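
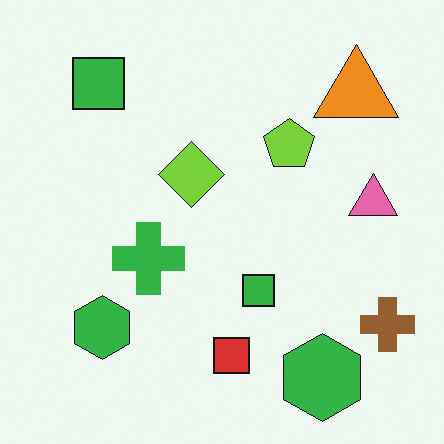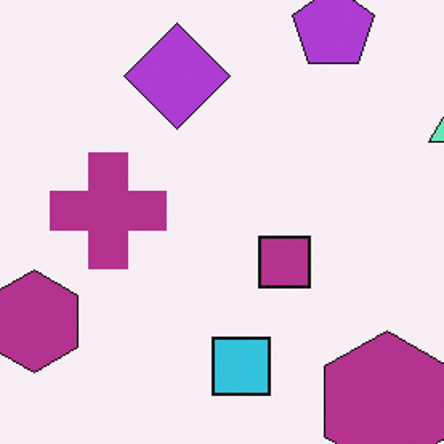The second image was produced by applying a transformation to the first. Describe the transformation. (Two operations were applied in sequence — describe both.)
The image was hue-shifted through roughly half the color wheel, then cropped to a modestly smaller region and rescaled.

Every shape's color has rotated by the same amount around the hue wheel — a uniform hue shift. The visible shapes are larger and the field of view is narrower; shapes near the original edges may be partly or wholly outside the frame — a crop-and-rescale.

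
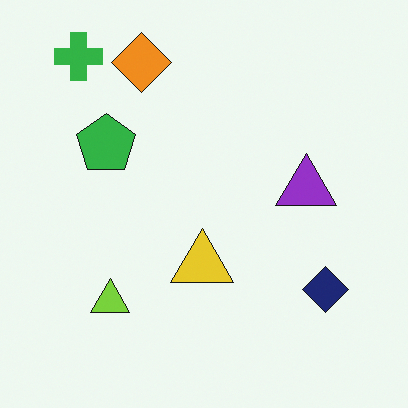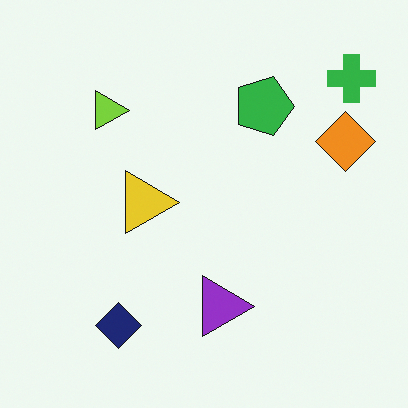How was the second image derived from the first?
This is the original image rotated 90° clockwise.

The green cross sits in the top-left of the first image and the top-right of the second — consistent with a whole-image 90° clockwise rotation.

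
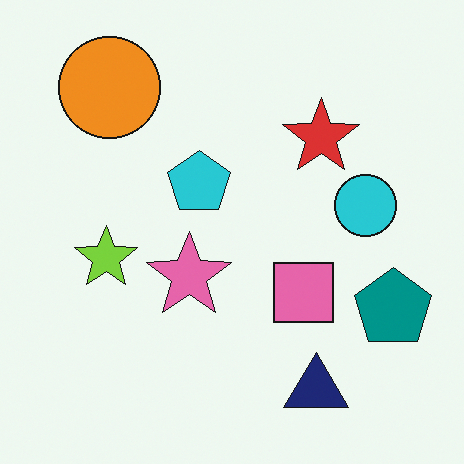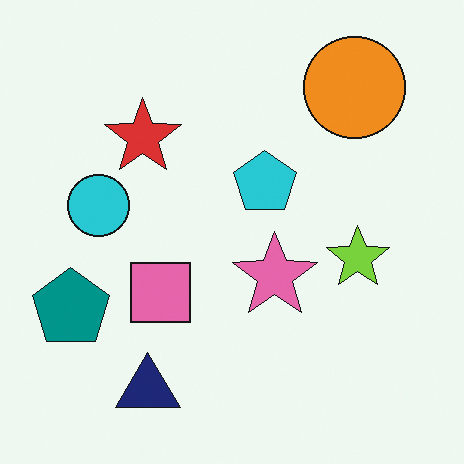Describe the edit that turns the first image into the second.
The second image is the first flipped horizontally (left ↔ right).

The teal pentagon is in the right of the first image and the left of the second — shapes on opposite sides of the vertical midline have swapped in a mirror flip.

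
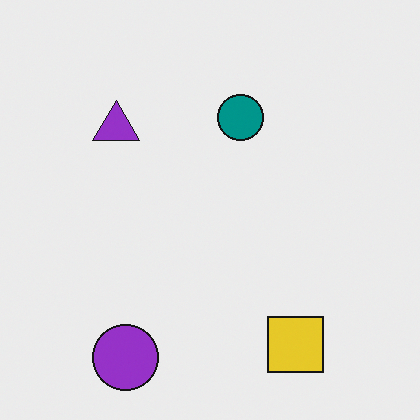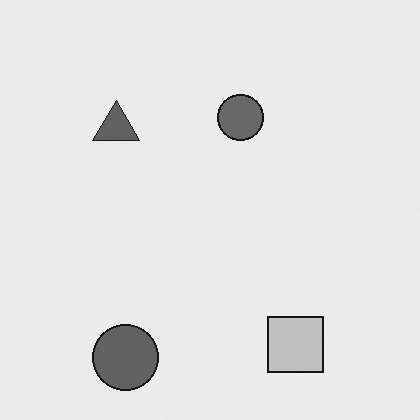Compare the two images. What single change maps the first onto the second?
It was converted to grayscale.

All color is removed — every shape is now a shade of grey.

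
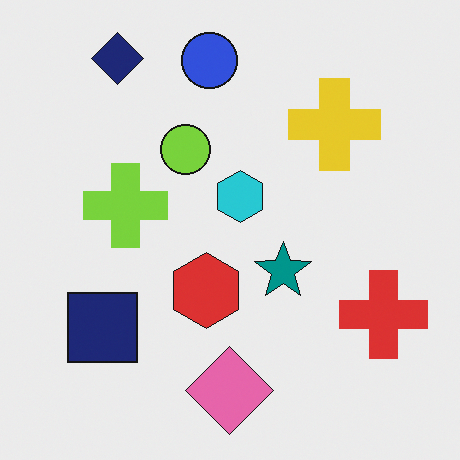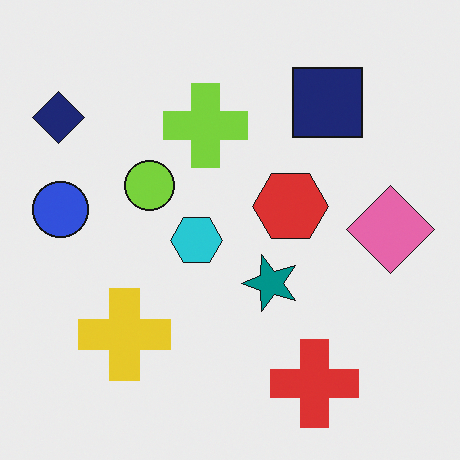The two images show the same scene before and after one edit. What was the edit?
The transformation is: transposed (reflected across the top-left ↔ bottom-right diagonal).

Shapes have swapped their row and column positions — what was in the top-right is now in the bottom-left — a diagonal reflection.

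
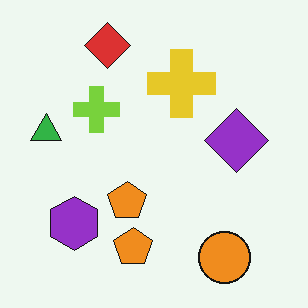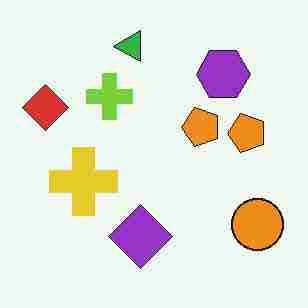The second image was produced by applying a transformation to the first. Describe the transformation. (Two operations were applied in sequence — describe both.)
The transformation is: heavily JPEG-compressed with obvious blocking artifacts, then transposed (reflected across the top-left ↔ bottom-right diagonal).

Blocky 8×8 compression artifacts appear around shape edges and the flat background shows ringing — characteristic JPEG degradation. Shapes have swapped their row and column positions — what was in the top-right is now in the bottom-left — a diagonal reflection.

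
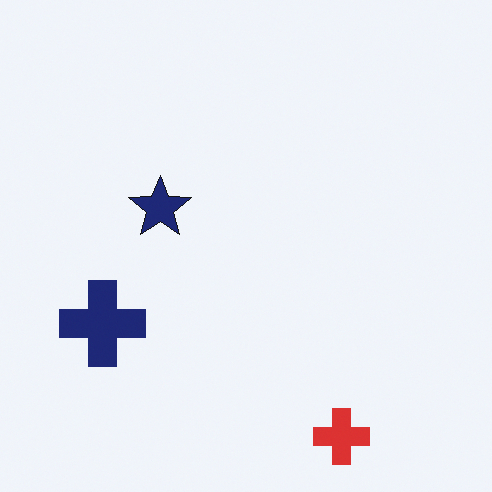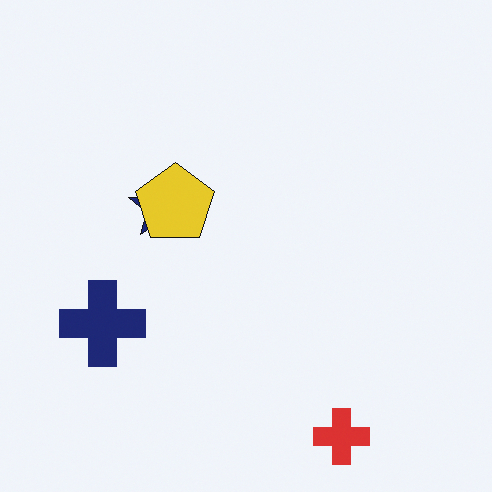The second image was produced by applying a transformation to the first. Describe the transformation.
The image was overlaid with an additional yellow pentagon.

A yellow pentagon appears in the second image that is absent from the first.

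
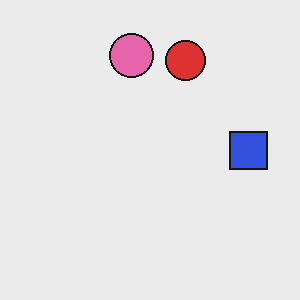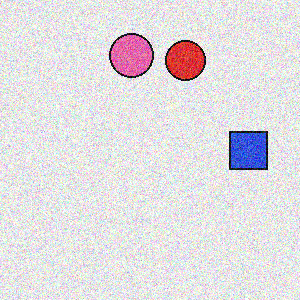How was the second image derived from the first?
Degraded with strong gaussian noise.

Random speckle covers the whole image, including the flat background.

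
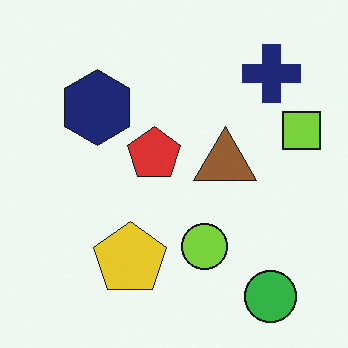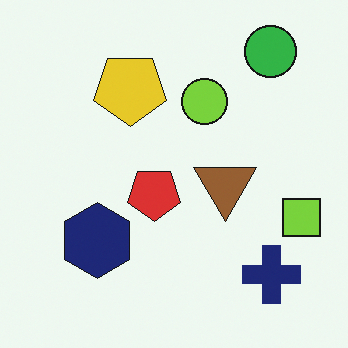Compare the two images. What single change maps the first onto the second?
The image was flipped vertically (top ↔ bottom).

The green circle is in the bottom-right of the first image and the top-right of the second — shapes on opposite sides of the horizontal midline have swapped in a mirror flip.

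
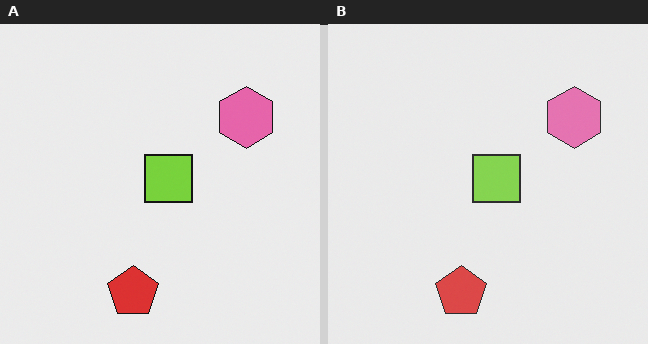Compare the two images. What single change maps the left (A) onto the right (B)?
Given slightly reduced contrast.

Tones are pushed toward mid-grey across the whole image — a global contrast change.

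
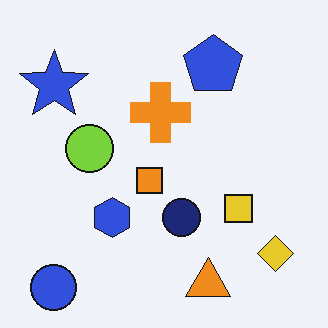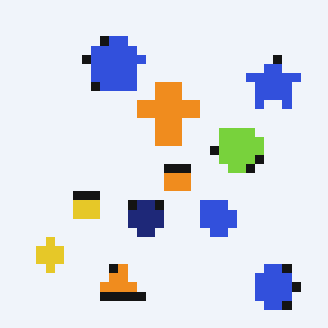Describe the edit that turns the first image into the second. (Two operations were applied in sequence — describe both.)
The image was flipped horizontally (left ↔ right), then coarsely pixelated.

The blue circle is in the bottom-left of the first image and the bottom-right of the second — shapes on opposite sides of the vertical midline have swapped in a mirror flip. Shapes are reduced to large square blocks; fine edges and outlines are lost — a downscale-then-upscale (mosaic) effect.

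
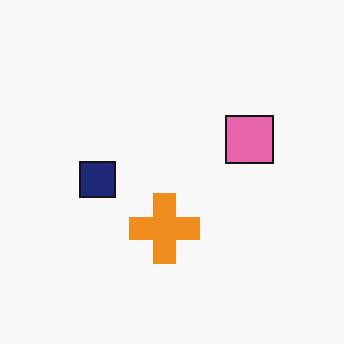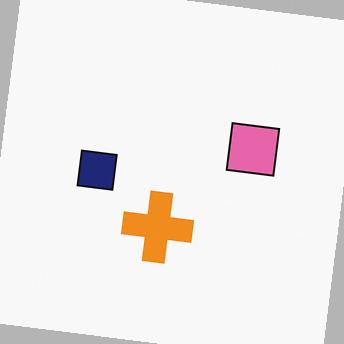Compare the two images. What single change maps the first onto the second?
This is the original image rotated clockwise by a few degrees.

Every shape is tilted by the same angle and the image corners show triangular fill wedges — a whole-image rotation by a non-right angle.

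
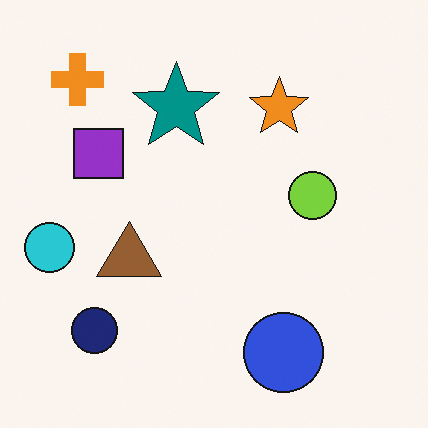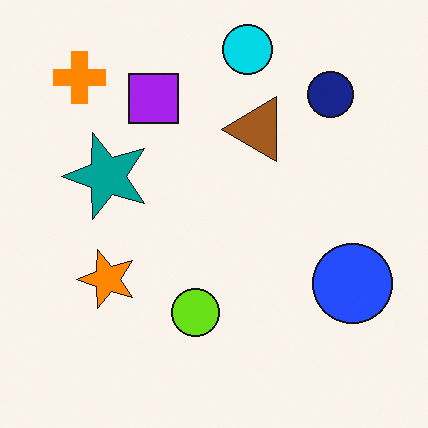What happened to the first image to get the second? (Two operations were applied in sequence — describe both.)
This is the original image slightly oversaturated, then transposed (reflected across the top-left ↔ bottom-right diagonal).

All colors are more vivid — a global saturation change. Shapes have swapped their row and column positions — what was in the top-right is now in the bottom-left — a diagonal reflection.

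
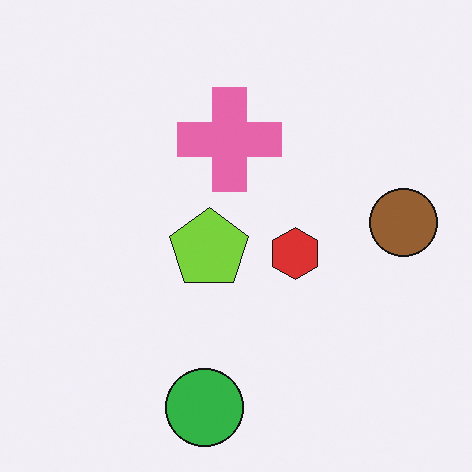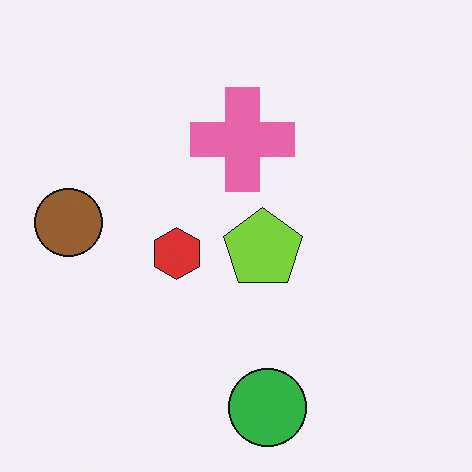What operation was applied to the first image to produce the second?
Flipped horizontally (left ↔ right).

The brown circle is in the right of the first image and the left of the second — shapes on opposite sides of the vertical midline have swapped in a mirror flip.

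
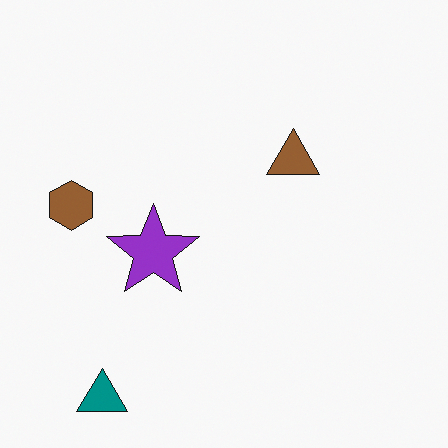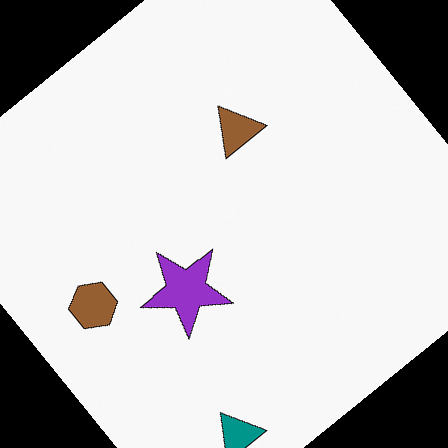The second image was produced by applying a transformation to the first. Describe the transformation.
Rotated counter-clockwise by a large amount — several tens of degrees.

Every shape is tilted by the same angle and the image corners show triangular fill wedges — a whole-image rotation by a non-right angle.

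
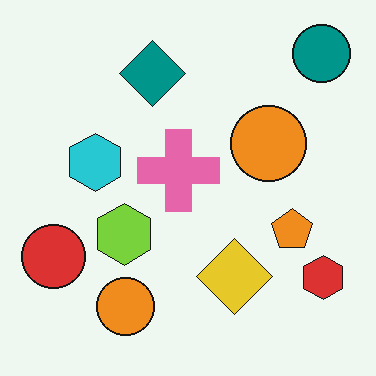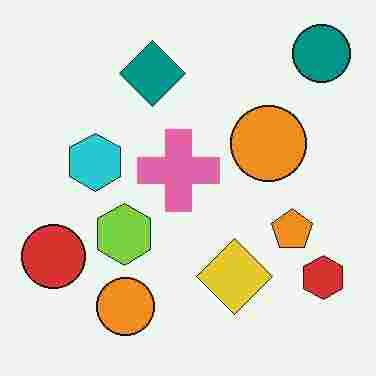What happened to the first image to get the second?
It was heavily JPEG-compressed with obvious blocking artifacts.

Blocky 8×8 compression artifacts appear around shape edges and the flat background shows ringing — characteristic JPEG degradation.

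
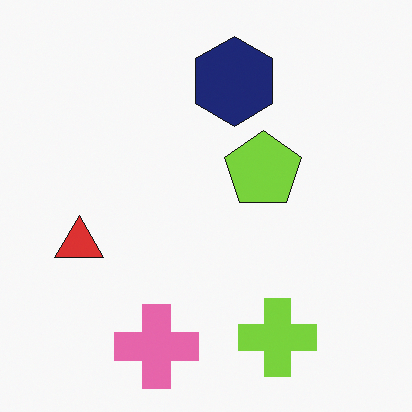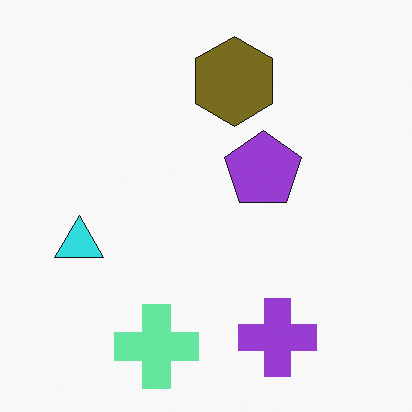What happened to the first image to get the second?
The transformation is: hue-shifted by a large amount.

Every shape's color has rotated by the same amount around the hue wheel — a uniform hue shift.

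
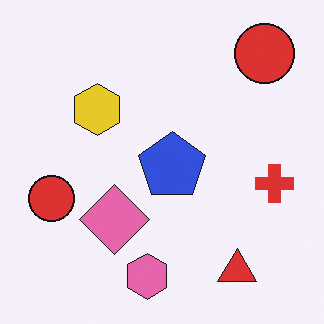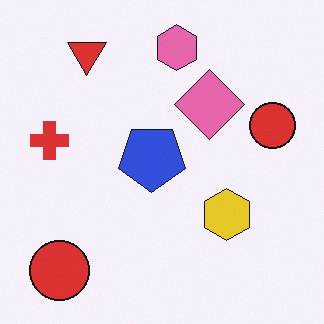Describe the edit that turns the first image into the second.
This is the original image rotated 180°.

The red triangle sits in the bottom-right of the first image and the top-left of the second — consistent with a whole-image 180° rotation.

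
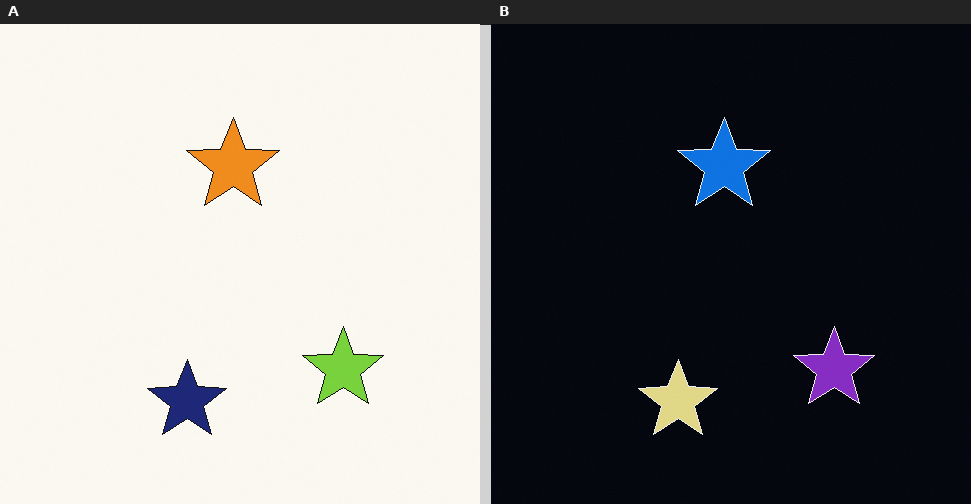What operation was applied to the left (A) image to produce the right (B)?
It was color-inverted (negative).

The light background has become dark and every shape's color is its complement — a photographic negative.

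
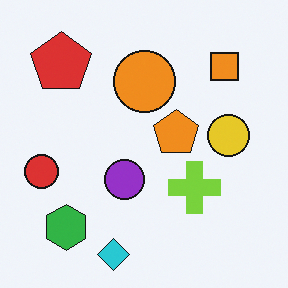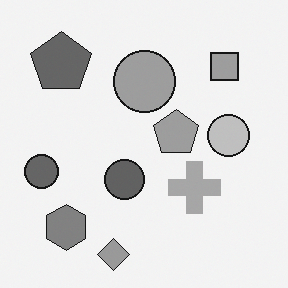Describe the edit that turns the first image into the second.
This is the original image converted to grayscale.

All color is removed — every shape is now a shade of grey.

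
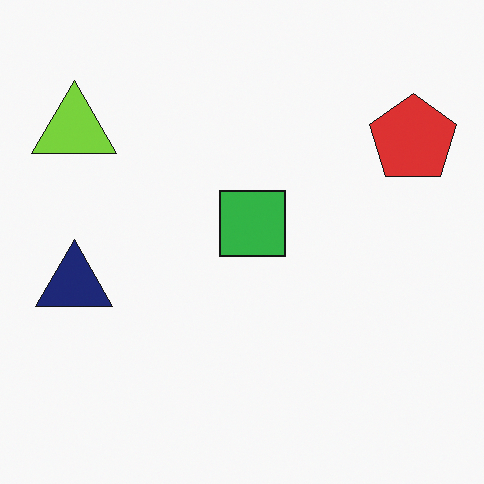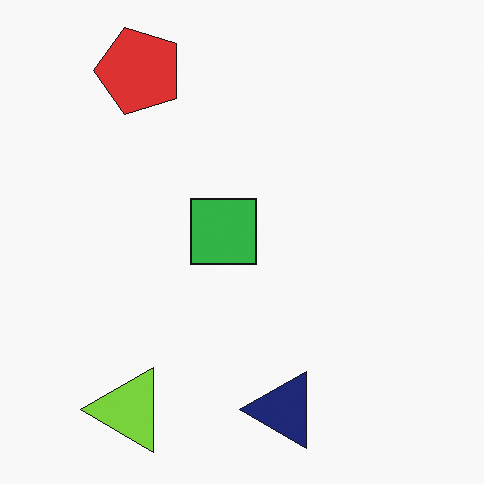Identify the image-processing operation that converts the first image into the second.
The transformation is: rotated 90° counter-clockwise.

The lime triangle sits in the top-left of the first image and the bottom-left of the second — consistent with a whole-image 90° counter-clockwise rotation.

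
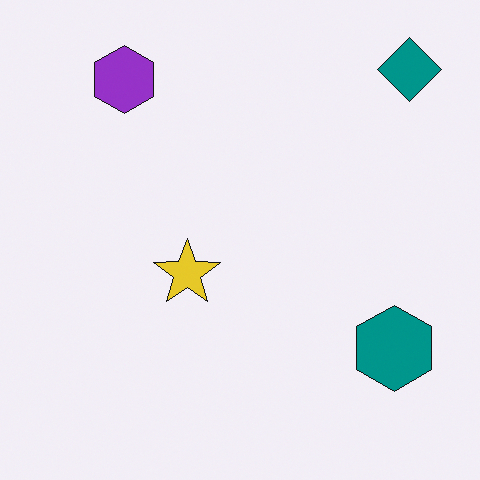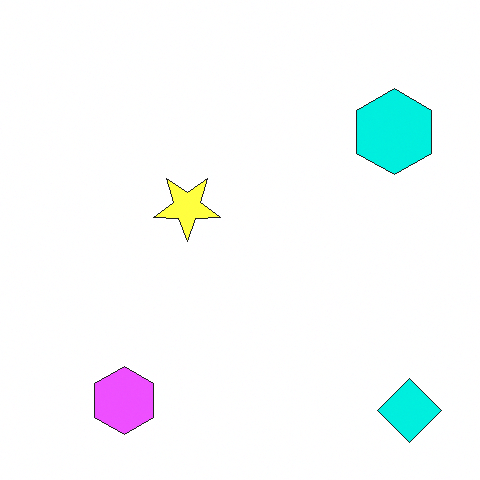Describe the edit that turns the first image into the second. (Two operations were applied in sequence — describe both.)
This is the original image flipped vertically (top ↔ bottom), then noticeably brightened.

The teal diamond is in the top-right of the first image and the bottom-right of the second — shapes on opposite sides of the horizontal midline have swapped in a mirror flip. Every pixel — background and shapes alike — is uniformly brightened.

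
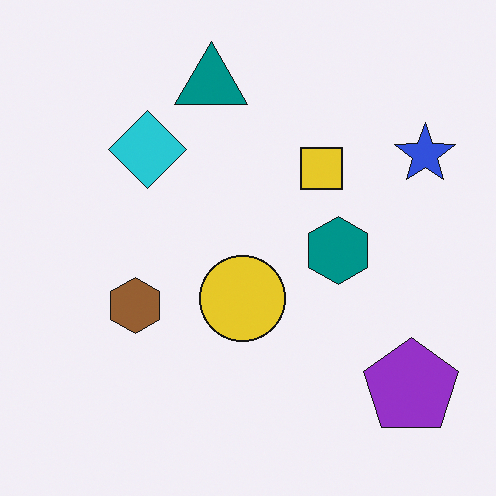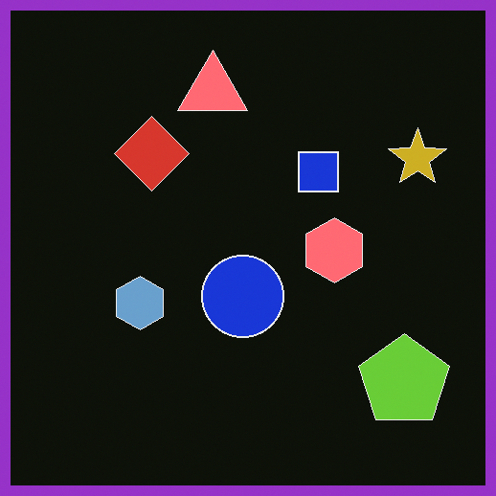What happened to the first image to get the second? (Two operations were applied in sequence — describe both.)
The transformation is: color-inverted (negative), then framed with a purple border.

The light background has become dark and every shape's color is its complement — a photographic negative. A solid purple frame runs around the edge of the second image, with the content slightly shrunk inside it.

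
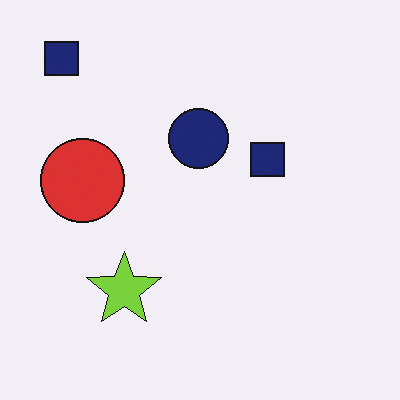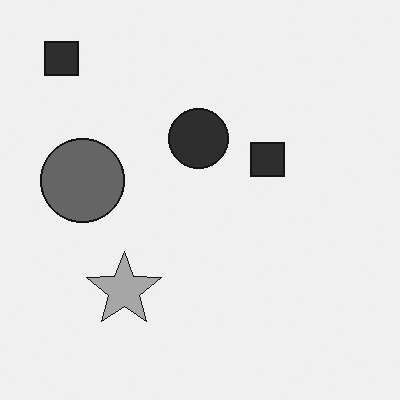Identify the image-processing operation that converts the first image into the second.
The image was converted to grayscale.

All color is removed — every shape is now a shade of grey.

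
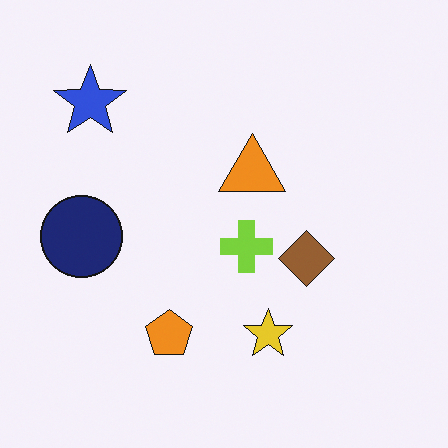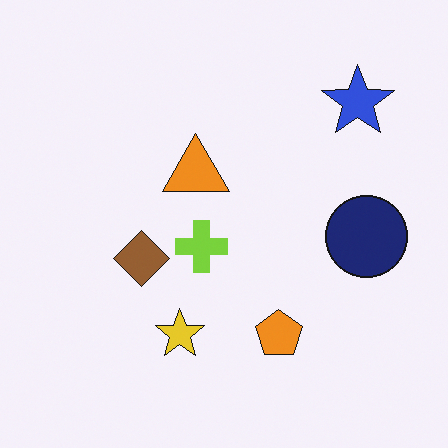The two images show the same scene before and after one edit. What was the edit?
Flipped horizontally (left ↔ right).

The navy circle is in the left of the first image and the right of the second — shapes on opposite sides of the vertical midline have swapped in a mirror flip.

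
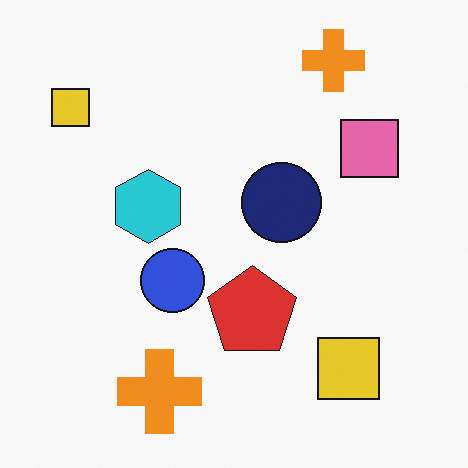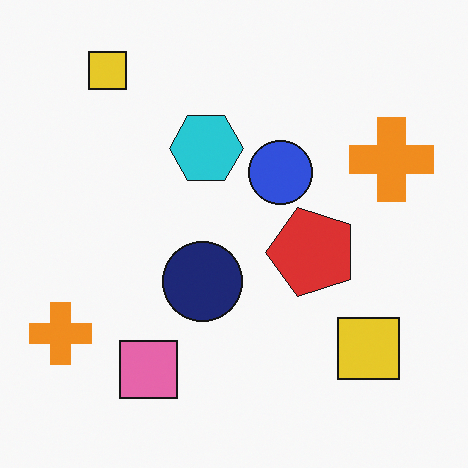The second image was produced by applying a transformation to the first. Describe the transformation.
The transformation is: transposed (reflected across the top-left ↔ bottom-right diagonal).

Shapes have swapped their row and column positions — what was in the top-right is now in the bottom-left — a diagonal reflection.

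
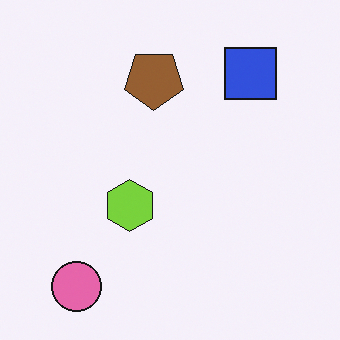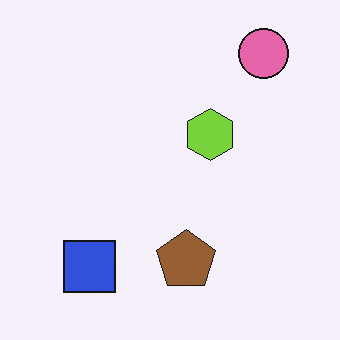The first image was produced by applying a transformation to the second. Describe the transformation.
The image was rotated 180°.

The pink circle sits in the top-right of the second image and the bottom-left of the first — consistent with a whole-image 180° rotation.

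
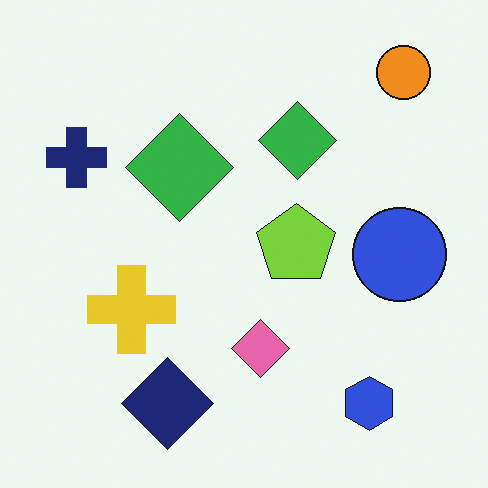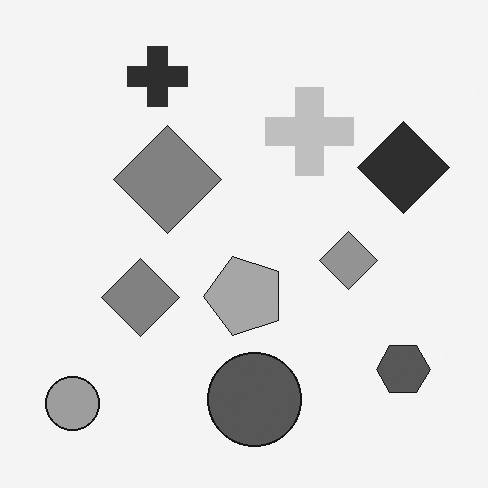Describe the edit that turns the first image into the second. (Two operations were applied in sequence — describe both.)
The image was converted to grayscale, then transposed (reflected across the top-left ↔ bottom-right diagonal).

All color is removed — every shape is now a shade of grey. Shapes have swapped their row and column positions — what was in the top-right is now in the bottom-left — a diagonal reflection.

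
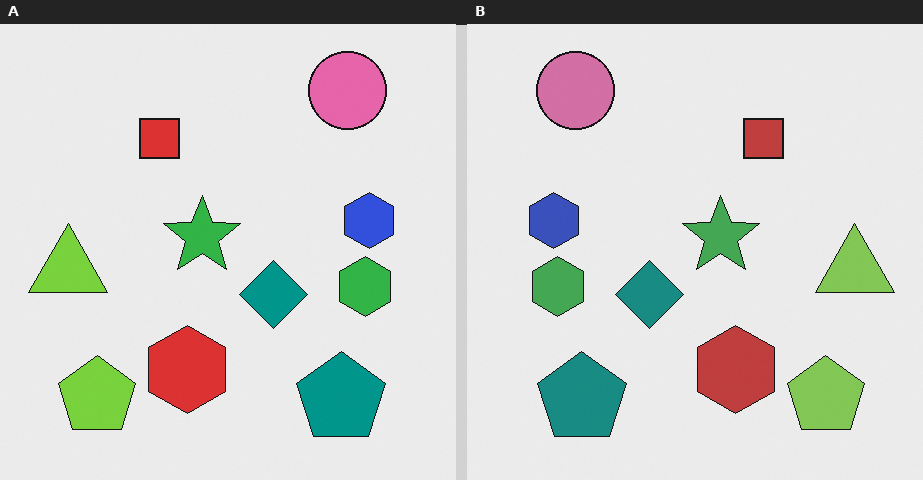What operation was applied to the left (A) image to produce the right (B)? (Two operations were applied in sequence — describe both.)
It was flipped horizontally (left ↔ right), then slightly desaturated.

The lime triangle is in the left of the left (A) image and the right of the right (B) — shapes on opposite sides of the vertical midline have swapped in a mirror flip. All colors are more muted and greyish — a global saturation change.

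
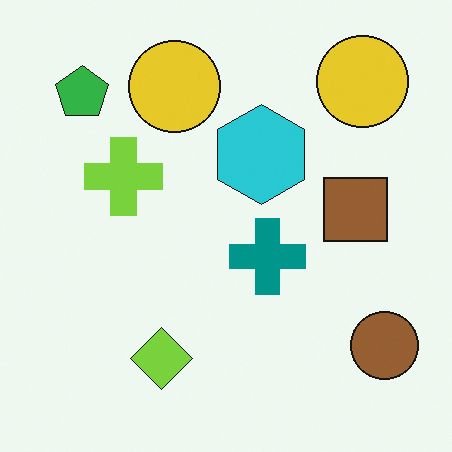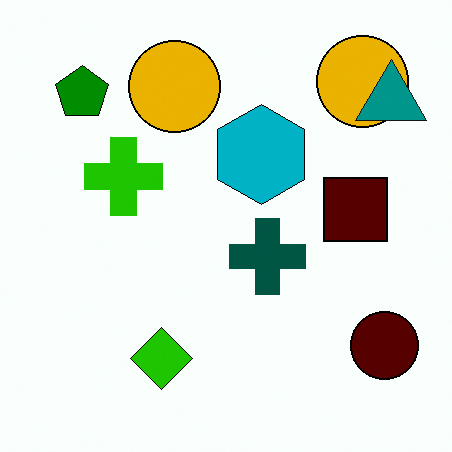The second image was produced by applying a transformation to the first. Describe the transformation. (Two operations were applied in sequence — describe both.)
It was given much higher contrast, then overlaid with an additional teal triangle.

Tones are pushed away from mid-grey across the whole image — a global contrast change. A teal triangle appears in the second image that is absent from the first.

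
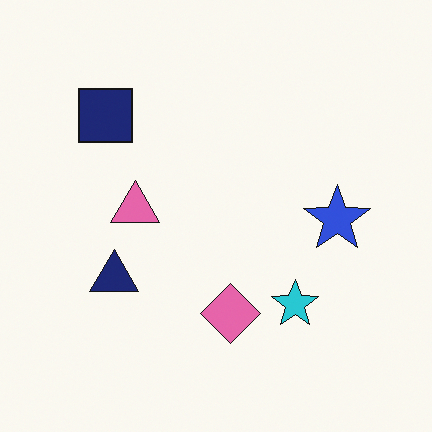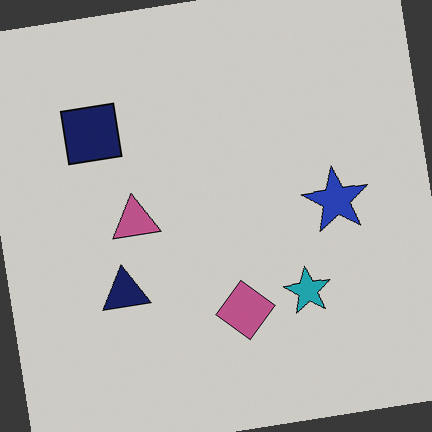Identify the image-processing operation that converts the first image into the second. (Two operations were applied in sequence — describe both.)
This is the original image rotated counter-clockwise by a slight angle, then slightly darkened.

Every shape is tilted by the same angle and the image corners show triangular fill wedges — a whole-image rotation by a non-right angle. Every pixel — background and shapes alike — is uniformly darkened.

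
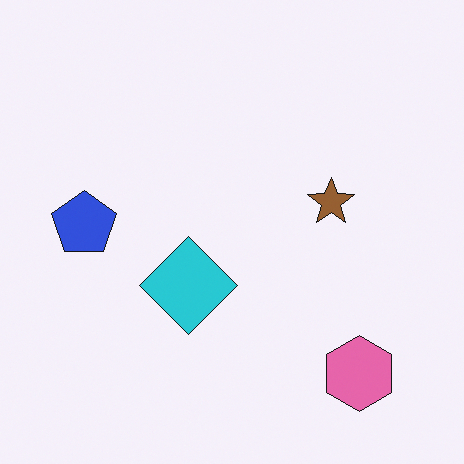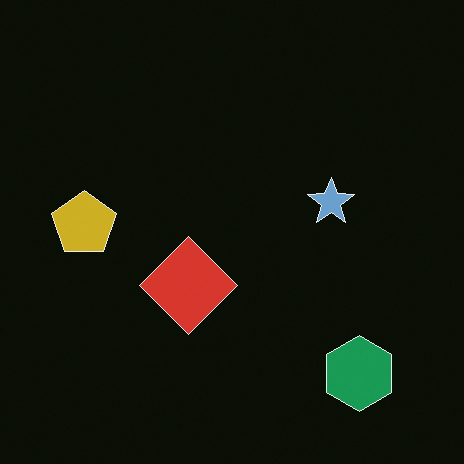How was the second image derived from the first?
The second image is the first color-inverted (negative).

The light background has become dark and every shape's color is its complement — a photographic negative.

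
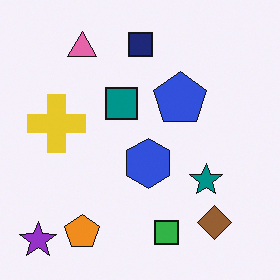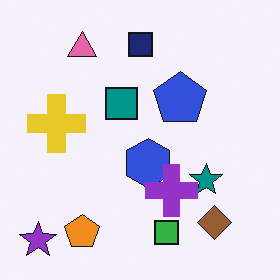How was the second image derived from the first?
It was overlaid with an additional purple cross.

A purple cross appears in the second image that is absent from the first.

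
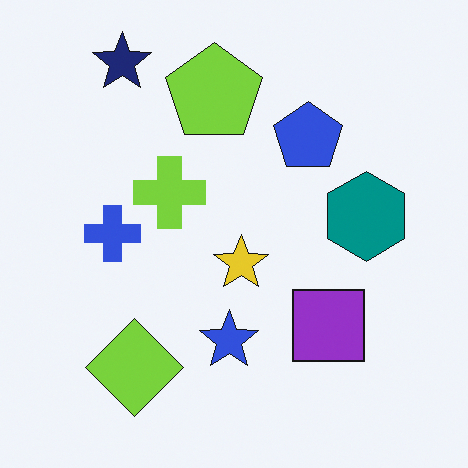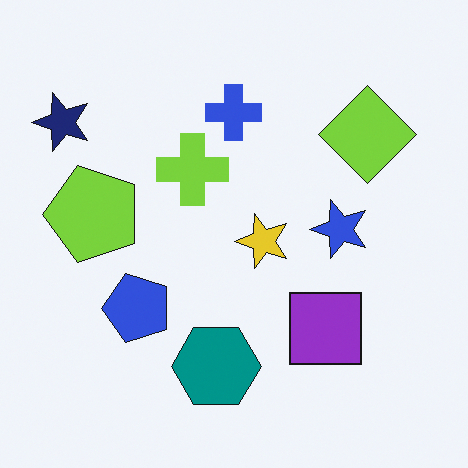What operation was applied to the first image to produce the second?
It was transposed (reflected across the top-left ↔ bottom-right diagonal).

Shapes have swapped their row and column positions — what was in the top-right is now in the bottom-left — a diagonal reflection.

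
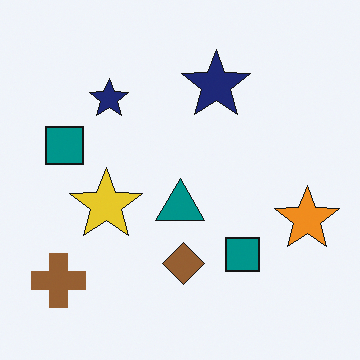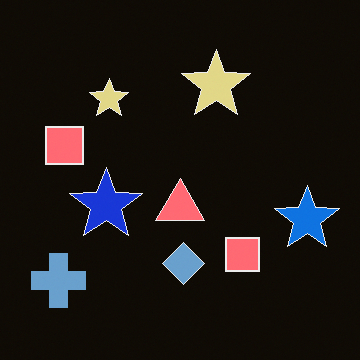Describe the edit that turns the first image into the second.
The transformation is: color-inverted (negative).

The light background has become dark and every shape's color is its complement — a photographic negative.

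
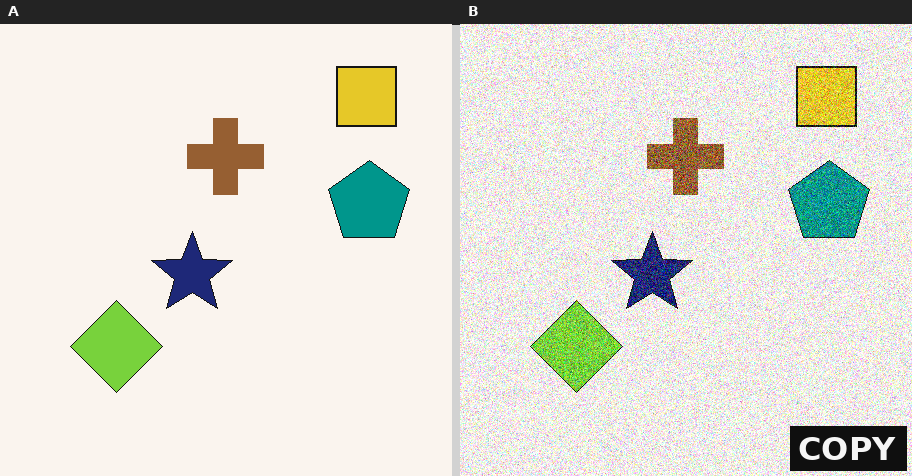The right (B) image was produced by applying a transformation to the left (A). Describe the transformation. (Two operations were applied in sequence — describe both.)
The image was degraded with a thick layer of grain, then watermarked with the text "COPY" in the lower-right corner.

Random speckle covers the whole image, including the flat background. A dark label reading "COPY" appears in the lower-right corner.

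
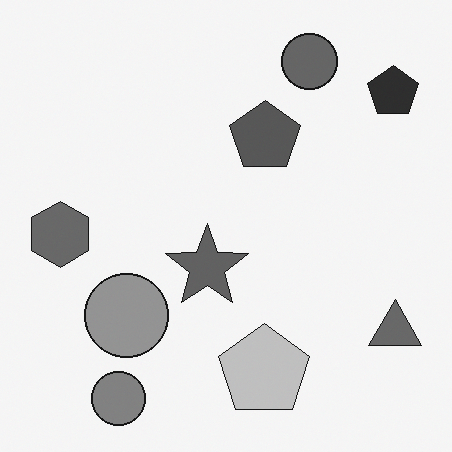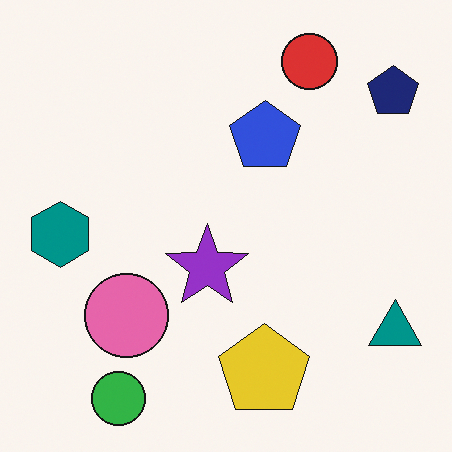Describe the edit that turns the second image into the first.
Converted to grayscale.

All color is removed — every shape is now a shade of grey.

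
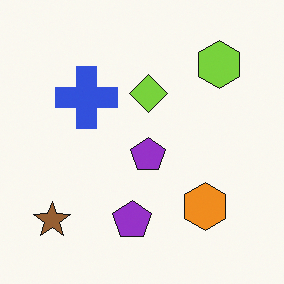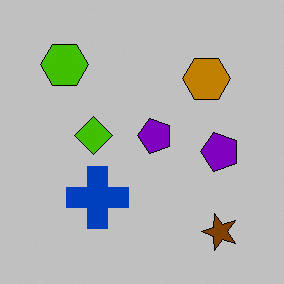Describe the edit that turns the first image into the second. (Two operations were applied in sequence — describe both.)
The second image is the first rotated 90° counter-clockwise, then heavily posterized to just a handful of flat colors.

The brown star sits in the bottom-left of the first image and the bottom-right of the second — consistent with a whole-image 90° counter-clockwise rotation. Each flat color has snapped to a coarser quantized level — most visibly, the near-white background has dropped to a flat grey.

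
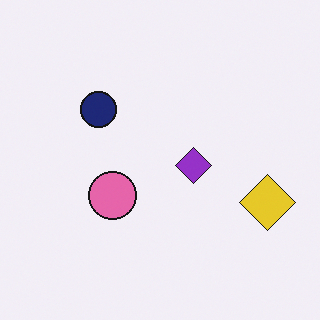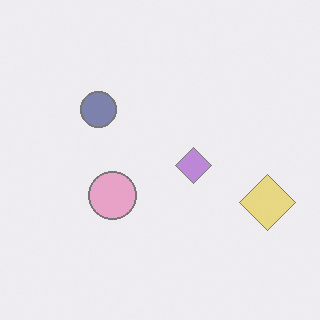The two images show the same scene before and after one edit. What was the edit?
The image was washed out (contrast reduced).

Tones are pushed toward mid-grey across the whole image — a global contrast change.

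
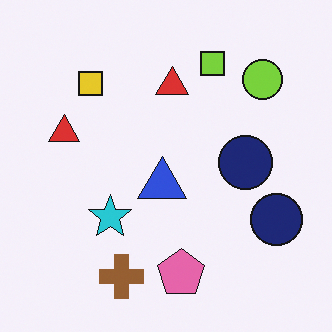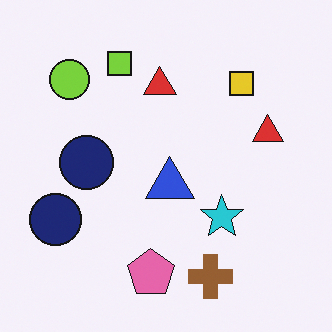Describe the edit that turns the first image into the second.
The image was flipped horizontally (left ↔ right).

The lime circle is in the top-right of the first image and the top-left of the second — shapes on opposite sides of the vertical midline have swapped in a mirror flip.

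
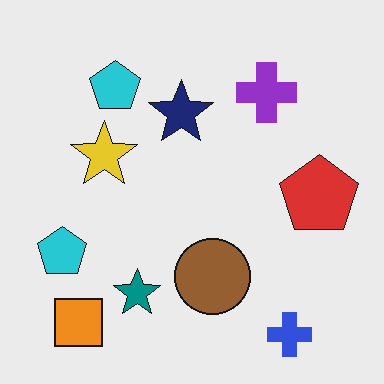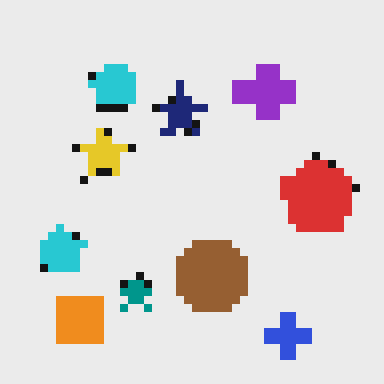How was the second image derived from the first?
This is the original image pixelated into visible square blocks.

Shapes are reduced to large square blocks; fine edges and outlines are lost — a downscale-then-upscale (mosaic) effect.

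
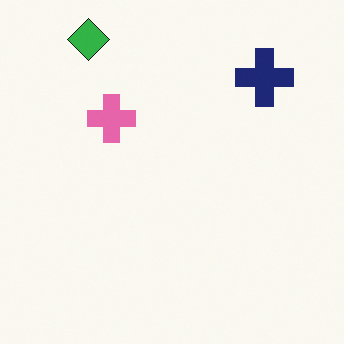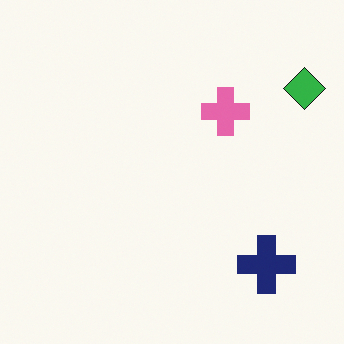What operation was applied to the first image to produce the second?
This is the original image rotated 90° clockwise.

The green diamond sits in the top-left of the first image and the top-right of the second — consistent with a whole-image 90° clockwise rotation.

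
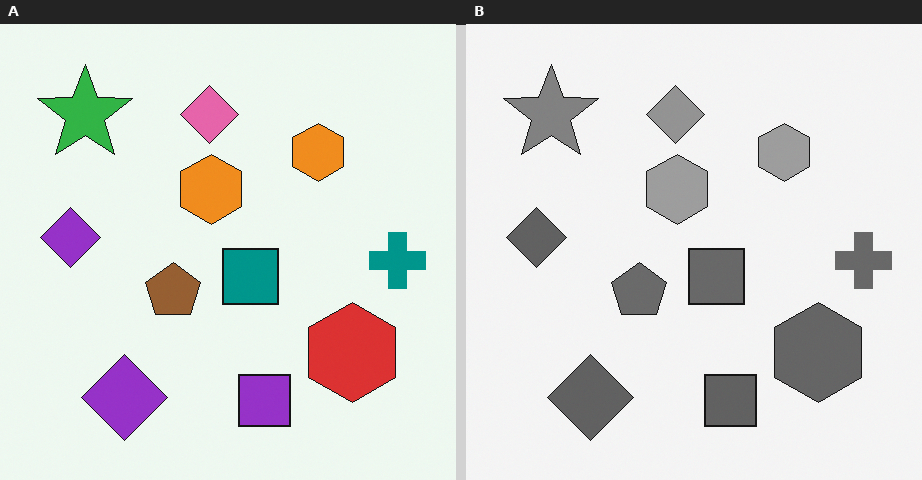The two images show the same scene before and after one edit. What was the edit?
This is the original image converted to grayscale.

All color is removed — every shape is now a shade of grey.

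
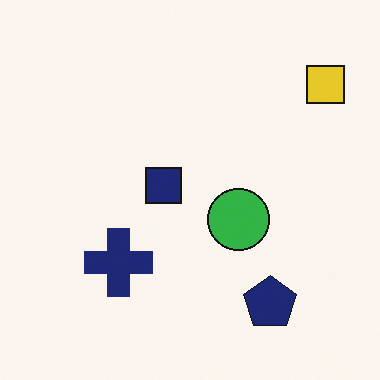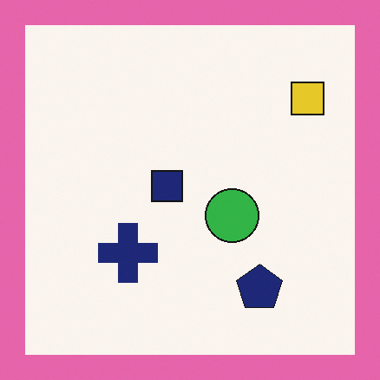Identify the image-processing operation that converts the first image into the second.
This is the original image framed with a pink border.

A solid pink frame runs around the edge of the second image, with the content slightly shrunk inside it.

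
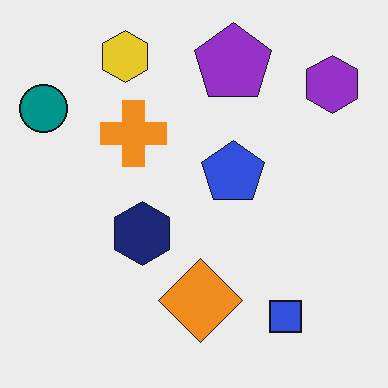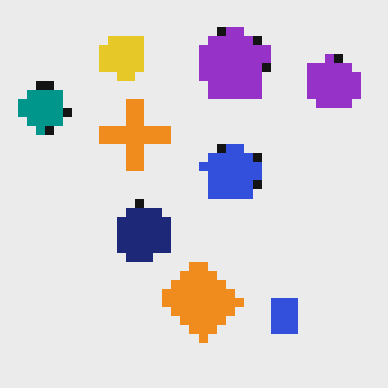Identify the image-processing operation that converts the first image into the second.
It was heavily pixelated into large blocks.

Shapes are reduced to large square blocks; fine edges and outlines are lost — a downscale-then-upscale (mosaic) effect.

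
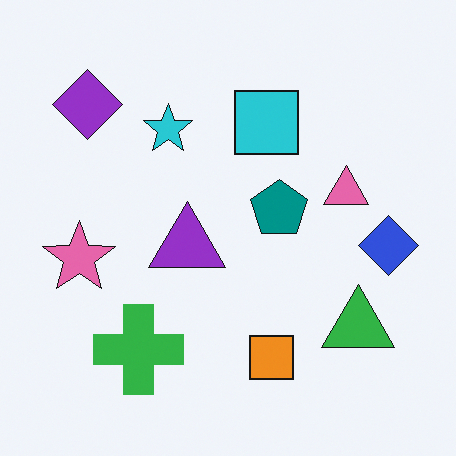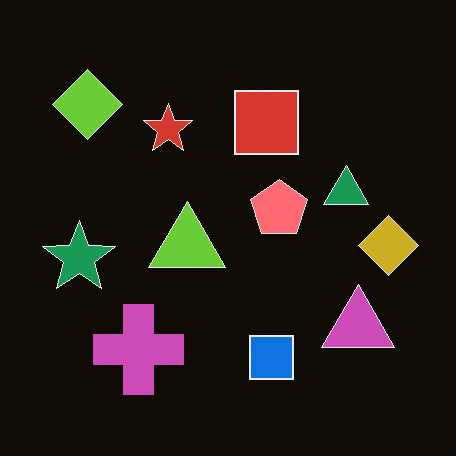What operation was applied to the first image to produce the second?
This is the original image color-inverted (negative).

The light background has become dark and every shape's color is its complement — a photographic negative.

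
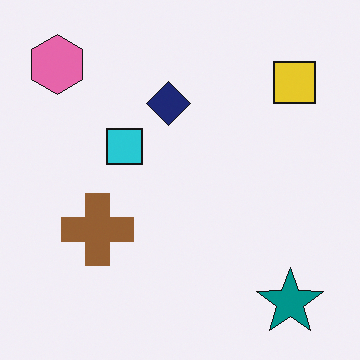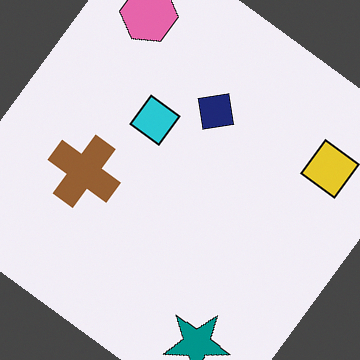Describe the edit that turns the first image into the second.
It was rotated clockwise by a large amount — several tens of degrees.

Every shape is tilted by the same angle and the image corners show triangular fill wedges — a whole-image rotation by a non-right angle.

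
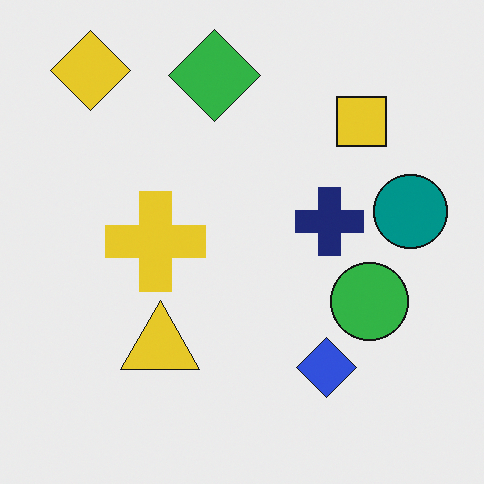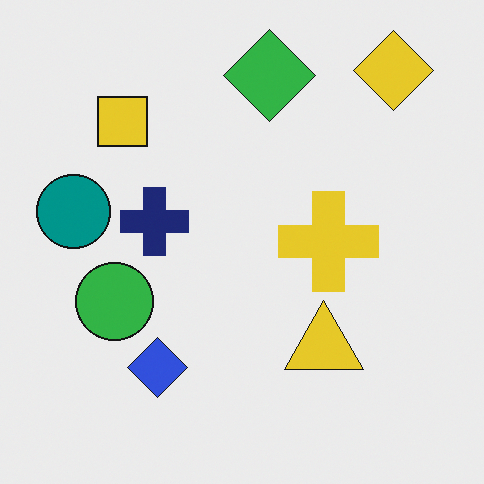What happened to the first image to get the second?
This is the original image flipped horizontally (left ↔ right).

The teal circle is in the right of the first image and the left of the second — shapes on opposite sides of the vertical midline have swapped in a mirror flip.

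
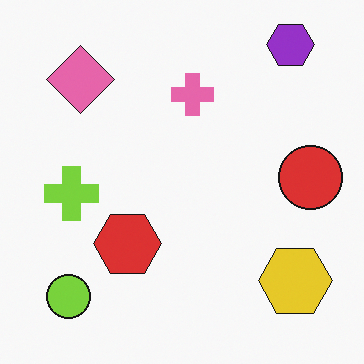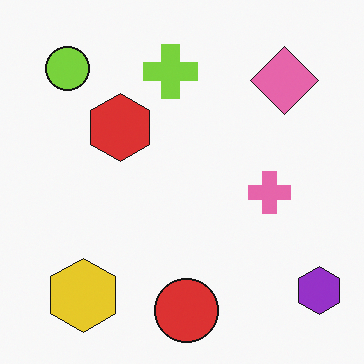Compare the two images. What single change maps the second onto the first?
This is the original image rotated 90° counter-clockwise.

The purple hexagon sits in the bottom-right of the second image and the top-right of the first — consistent with a whole-image 90° counter-clockwise rotation.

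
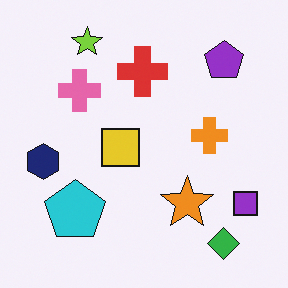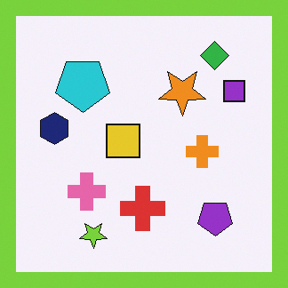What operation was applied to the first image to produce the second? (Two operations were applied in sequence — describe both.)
Flipped vertically (top ↔ bottom), then framed with a lime border.

The lime star is in the top-left of the first image and the bottom-left of the second — shapes on opposite sides of the horizontal midline have swapped in a mirror flip. A solid lime frame runs around the edge of the second image, with the content slightly shrunk inside it.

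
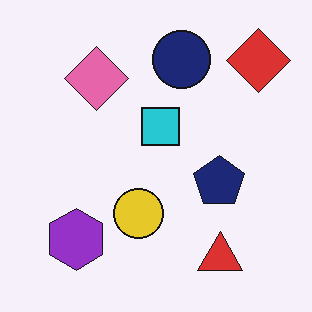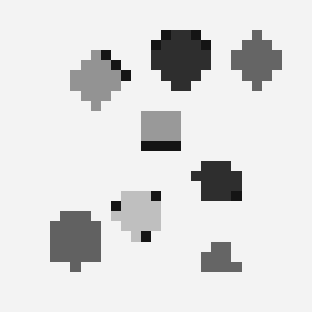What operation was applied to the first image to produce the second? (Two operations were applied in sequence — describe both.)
The transformation is: converted to grayscale, then coarsely pixelated.

All color is removed — every shape is now a shade of grey. Shapes are reduced to large square blocks; fine edges and outlines are lost — a downscale-then-upscale (mosaic) effect.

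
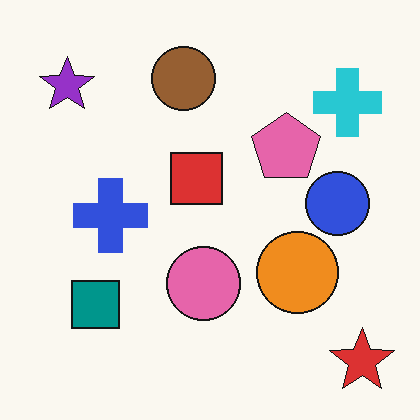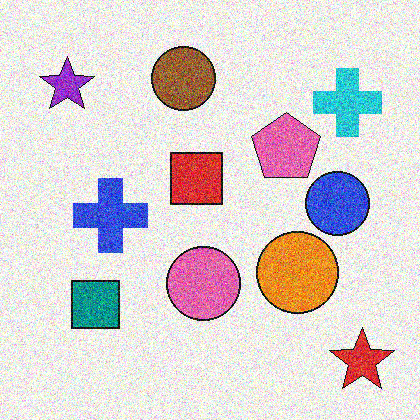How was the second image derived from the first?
Degraded with a thick layer of grain.

Random speckle covers the whole image, including the flat background.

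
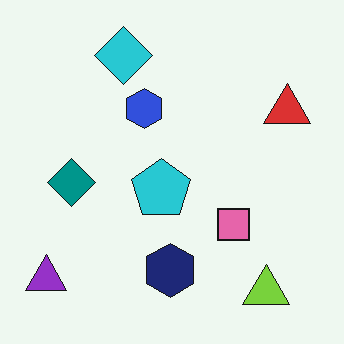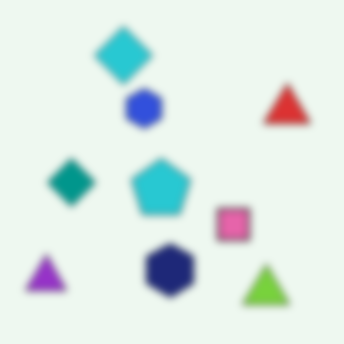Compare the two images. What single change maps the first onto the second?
The transformation is: moderately blurred.

Shape edges and outlines are uniformly softened across the whole image.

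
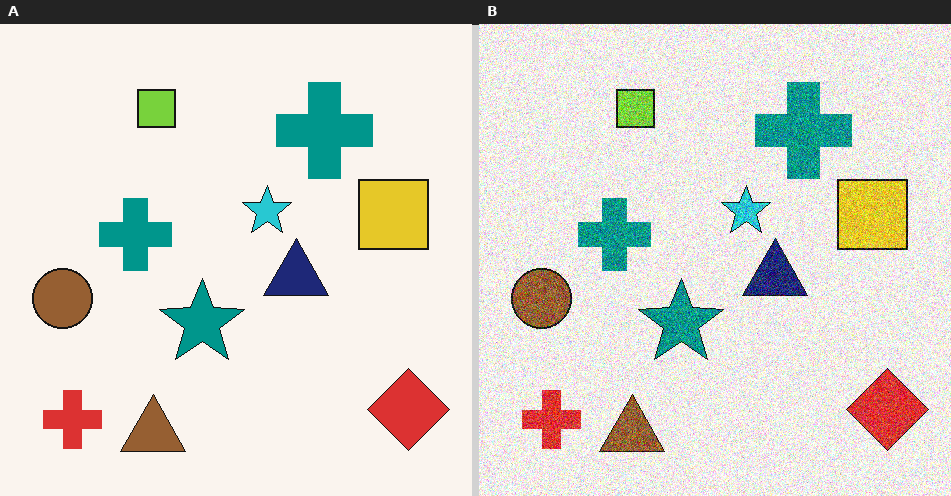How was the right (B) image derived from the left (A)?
The transformation is: degraded with a thick layer of grain.

Random speckle covers the whole image, including the flat background.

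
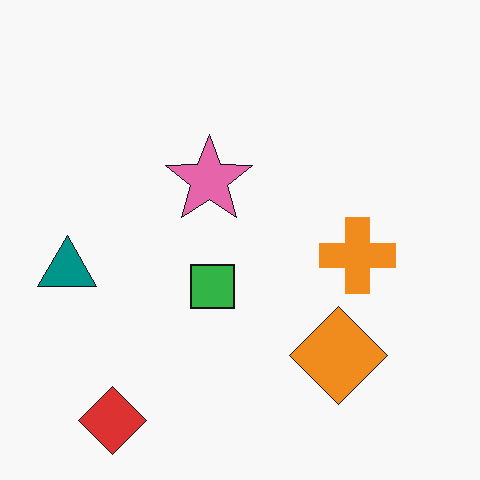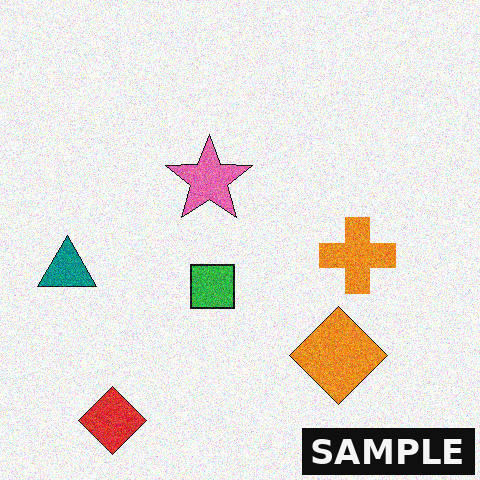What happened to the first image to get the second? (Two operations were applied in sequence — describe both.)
It was degraded with moderate additive noise, then watermarked with the text "SAMPLE" in the lower-right corner.

Random speckle covers the whole image, including the flat background. A dark label reading "SAMPLE" appears in the lower-right corner.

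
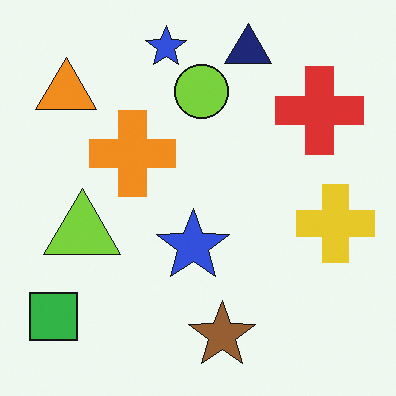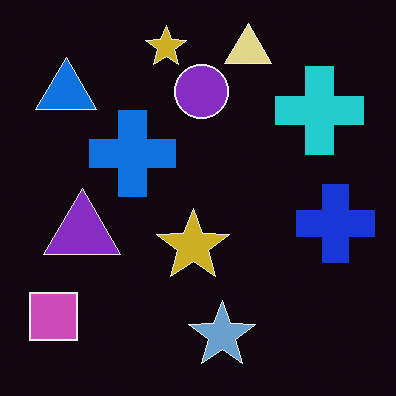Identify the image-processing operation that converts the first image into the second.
The second image is the first color-inverted (negative).

The light background has become dark and every shape's color is its complement — a photographic negative.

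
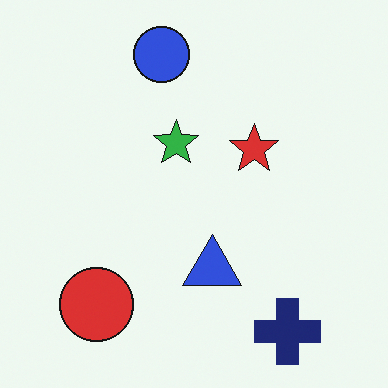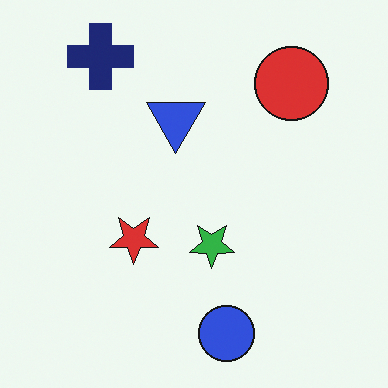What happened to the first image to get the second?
The transformation is: rotated 180°.

The navy cross sits in the bottom-right of the first image and the top-left of the second — consistent with a whole-image 180° rotation.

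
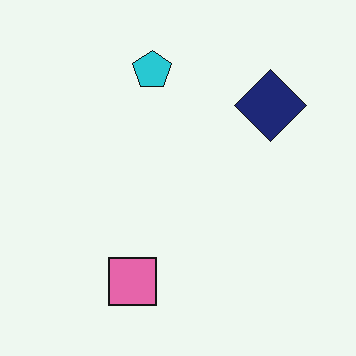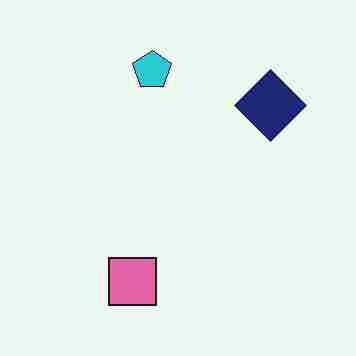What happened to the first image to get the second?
It was heavily JPEG-compressed with obvious blocking artifacts.

Blocky 8×8 compression artifacts appear around shape edges and the flat background shows ringing — characteristic JPEG degradation.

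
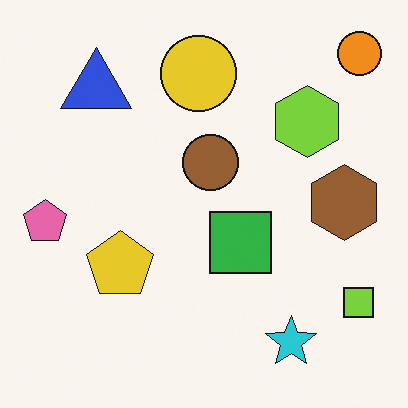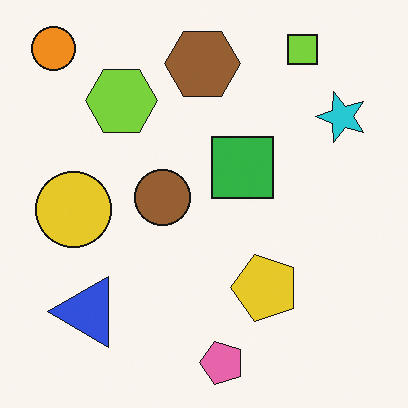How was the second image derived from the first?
It was rotated 90° counter-clockwise.

The orange circle sits in the top-right of the first image and the top-left of the second — consistent with a whole-image 90° counter-clockwise rotation.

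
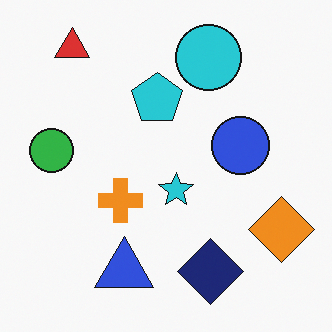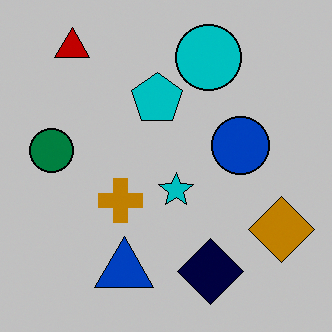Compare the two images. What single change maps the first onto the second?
Aggressively posterized.

Each flat color has snapped to a coarser quantized level — most visibly, the near-white background has dropped to a flat grey.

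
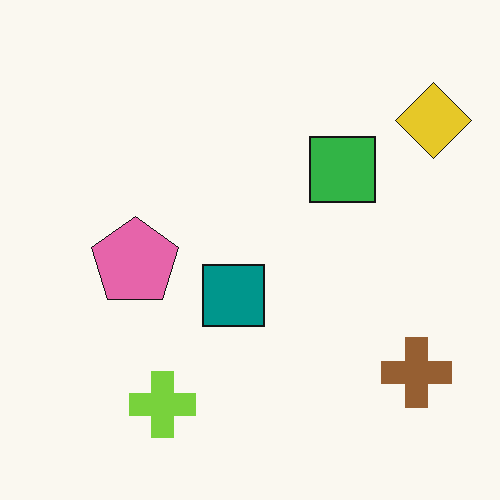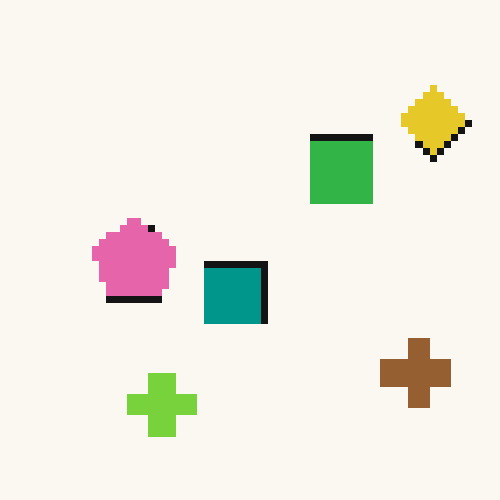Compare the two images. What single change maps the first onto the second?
The image was moderately pixelated.

Shapes are reduced to large square blocks; fine edges and outlines are lost — a downscale-then-upscale (mosaic) effect.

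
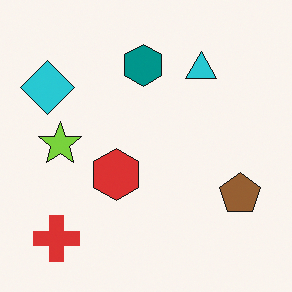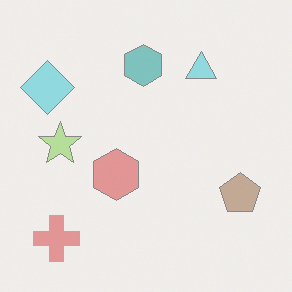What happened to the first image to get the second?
This is the original image washed out (contrast reduced).

Tones are pushed toward mid-grey across the whole image — a global contrast change.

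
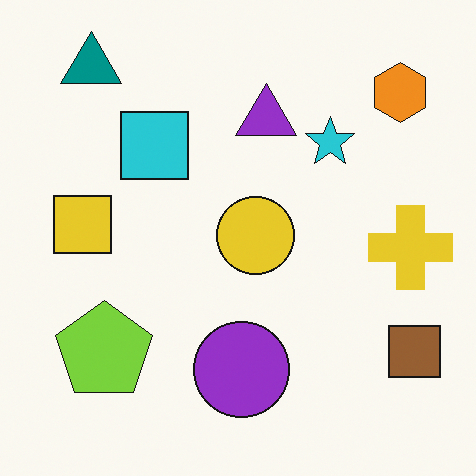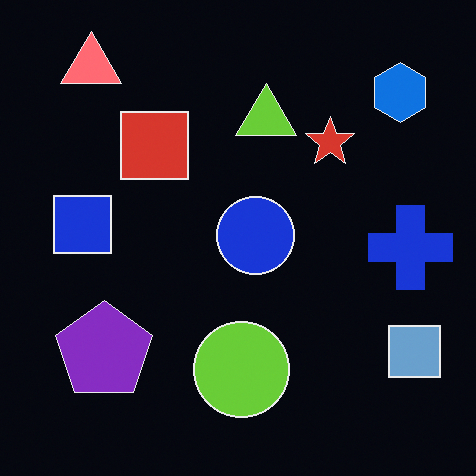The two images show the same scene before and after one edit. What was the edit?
Color-inverted (negative).

The light background has become dark and every shape's color is its complement — a photographic negative.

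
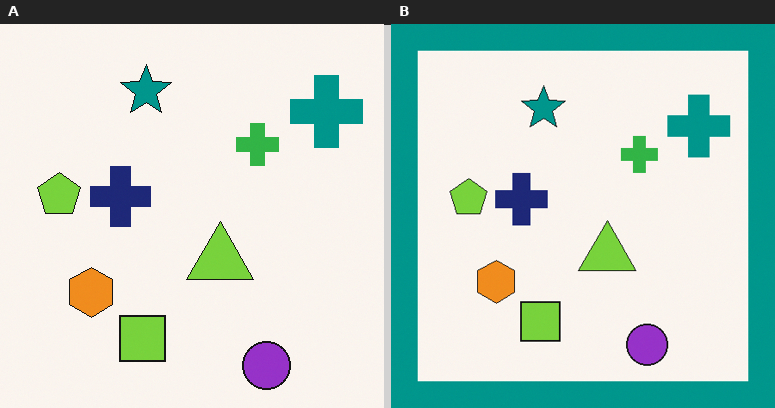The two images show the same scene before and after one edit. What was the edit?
The image was framed with a teal border.

A solid teal frame runs around the edge of the right (B) image, with the content slightly shrunk inside it.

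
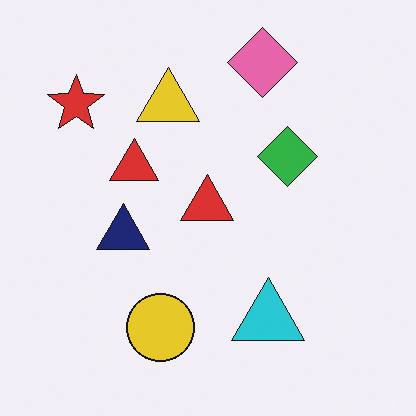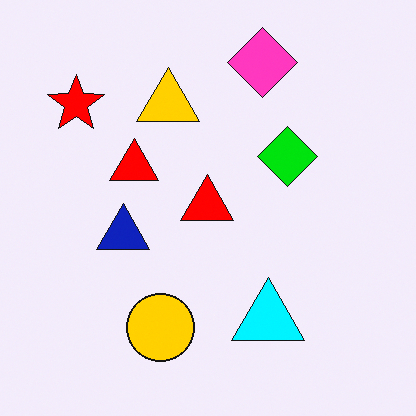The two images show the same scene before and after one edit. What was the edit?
It was made much more vivid (saturation change).

All colors are more vivid — a global saturation change.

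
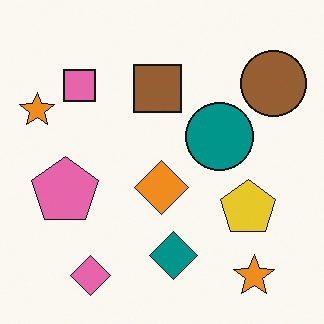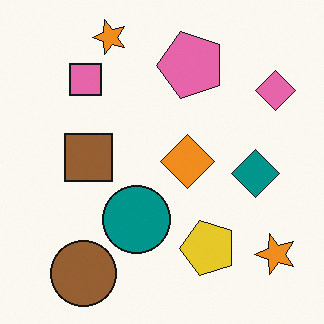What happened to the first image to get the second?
This is the original image transposed (reflected across the top-left ↔ bottom-right diagonal).

Shapes have swapped their row and column positions — what was in the top-right is now in the bottom-left — a diagonal reflection.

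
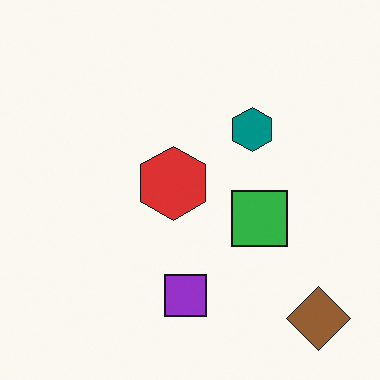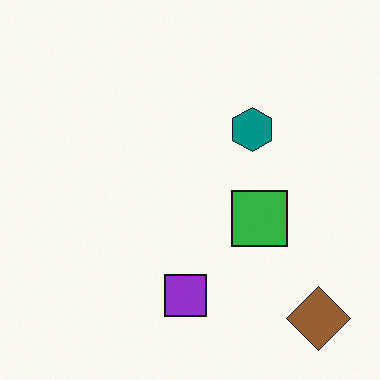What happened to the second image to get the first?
The transformation is: overlaid with an additional red hexagon.

A red hexagon appears in the first image that is absent from the second.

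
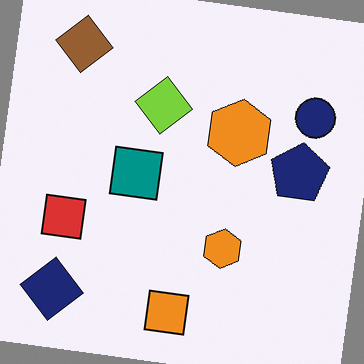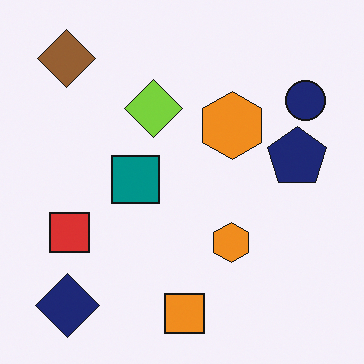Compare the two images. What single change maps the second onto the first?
The transformation is: rotated clockwise by a small amount.

Every shape is tilted by the same angle and the image corners show triangular fill wedges — a whole-image rotation by a non-right angle.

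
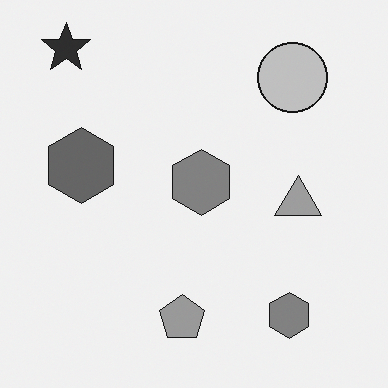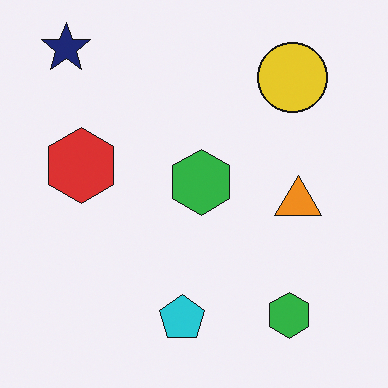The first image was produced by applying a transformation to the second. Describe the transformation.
The image was converted to grayscale.

All color is removed — every shape is now a shade of grey.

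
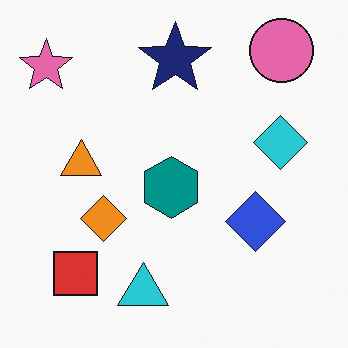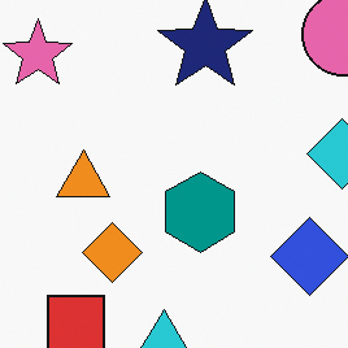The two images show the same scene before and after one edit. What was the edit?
Cropped to a modestly smaller region and rescaled.

The visible shapes are larger and the field of view is narrower; shapes near the original edges may be partly or wholly outside the frame — a crop-and-rescale.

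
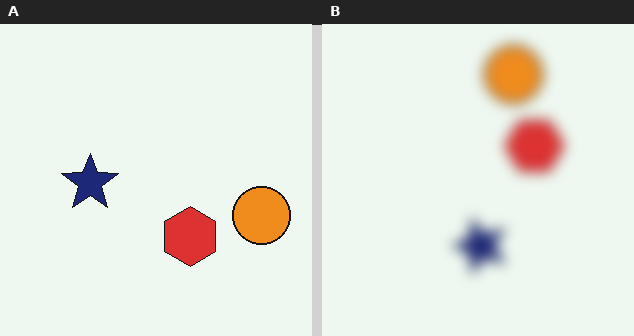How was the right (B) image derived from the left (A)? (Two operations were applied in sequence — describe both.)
The right (B) image is the left (A) rotated 90° counter-clockwise, then strongly gaussian-blurred.

The orange circle sits in the right of the left (A) image and the top of the right (B) — consistent with a whole-image 90° counter-clockwise rotation. Shape edges and outlines are uniformly softened across the whole image.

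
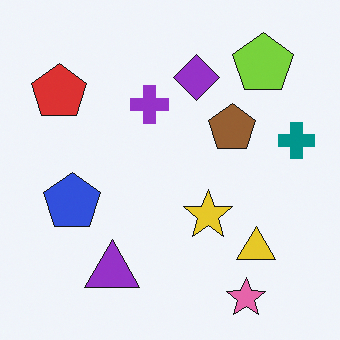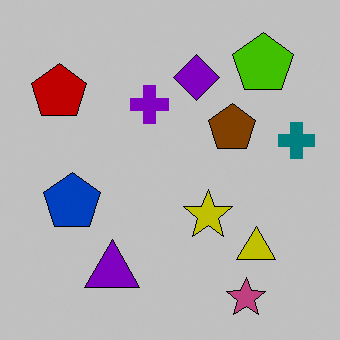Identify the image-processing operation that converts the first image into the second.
It was aggressively posterized.

Each flat color has snapped to a coarser quantized level — most visibly, the near-white background has dropped to a flat grey.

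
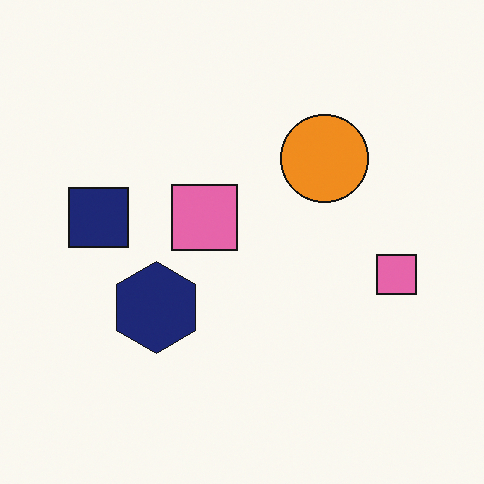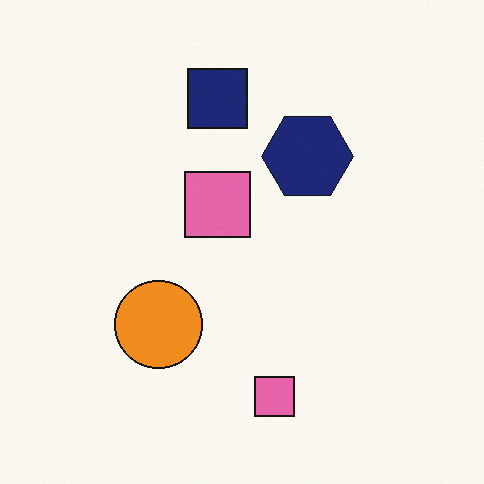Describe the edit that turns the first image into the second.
The second image is the first transposed (reflected across the top-left ↔ bottom-right diagonal).

Shapes have swapped their row and column positions — what was in the top-right is now in the bottom-left — a diagonal reflection.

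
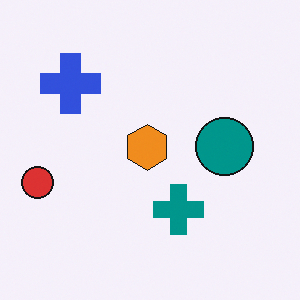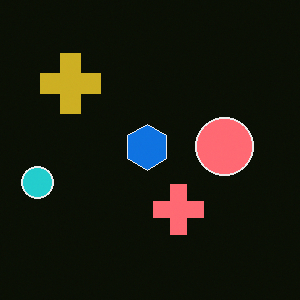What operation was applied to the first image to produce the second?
Color-inverted (negative).

The light background has become dark and every shape's color is its complement — a photographic negative.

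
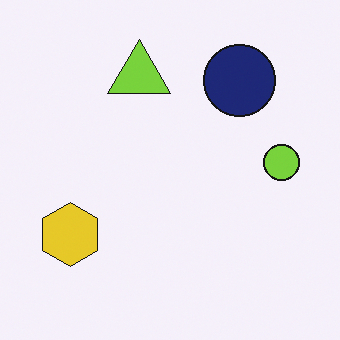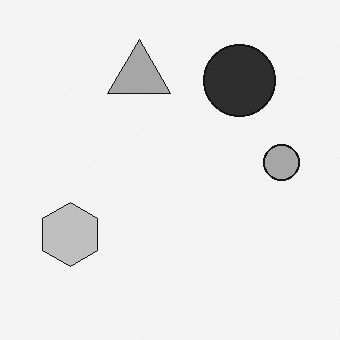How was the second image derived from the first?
The second image is the first converted to grayscale.

All color is removed — every shape is now a shade of grey.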